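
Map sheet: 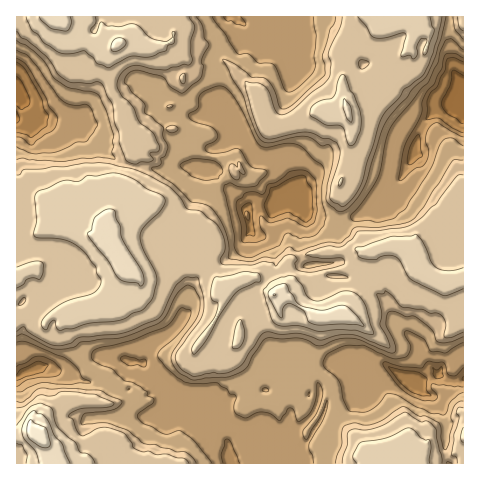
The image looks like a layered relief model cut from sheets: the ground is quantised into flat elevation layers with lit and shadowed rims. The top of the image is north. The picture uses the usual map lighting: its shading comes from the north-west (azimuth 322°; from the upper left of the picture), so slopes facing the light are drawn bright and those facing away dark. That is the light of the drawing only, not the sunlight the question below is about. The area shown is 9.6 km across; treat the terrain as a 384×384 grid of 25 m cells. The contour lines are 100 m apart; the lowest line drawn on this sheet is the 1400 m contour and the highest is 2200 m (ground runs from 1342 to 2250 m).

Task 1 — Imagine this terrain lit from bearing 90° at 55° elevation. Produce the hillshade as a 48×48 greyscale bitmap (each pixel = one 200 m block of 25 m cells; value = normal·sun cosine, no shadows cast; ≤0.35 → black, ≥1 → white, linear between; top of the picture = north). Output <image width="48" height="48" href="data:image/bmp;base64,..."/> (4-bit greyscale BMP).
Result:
<image width="48" height="48" href="data:image/bmp;base64,Qk32BAAAAAAAAHYAAAAoAAAAMAAAADAAAAABAAQAAAAAAIAEAAATCwAAEwsAABAAAAAAAAAAAAAAABEREQAiIiIAMzMzAERERABVVVUAZmZmAHd3dwCIiIgAmZmZAKqqqgC7u7sAzMzMAN3d3QDu7u4A////ACV5zczcu7qpm93f2Iq7u6VpUlm7u77+oyRr3dy7vMu7q83dyJu7u5Z6Ykiru73+hDOe7durvdy6q93Mubu7u4aKdGeIis3+UBXO7dl6zMvMmsu7u7u7uoiJhoh4eMzeUAbO7uyqu93Lu7u7uqu6qpqHqpmFaau8cgOt7duqu+7Lu7u7lpyZyqyYvLh5eaqnIDJ6u7u97b3tu7u7hYy7yry4zbpmq7mXMVRYeJq8y73cu7u6d5zJm92p3ruYu8pndDNXh3mazMzLuHiWary5m92q3bu7zbh6uph3eGar3bu6UkiYq7u7rMu83Lu97Jm4nMy3VVrMzLqVE4u6vNzMu7vdu7vdh5zGe8uURp7szKp1NKu7vN7Mq6vdu7uEe9uIq5czesy7qquVM1vbmu3bu6qruoQn3uhZvWQ3q7upmau6UBfMid7amYZ6hkOe/rVXqmeZqqqZmrusxQKsmd2neGWJh2z+64mGirp4mbu7zLrM3DFbyryEeqqqu87+yqiHiquniau7u7zO7HI5vLtkq6uqu97+qJiau5m7iJmrua3u7KUmzbpFvMyXm97siKqqu6q8u6l5qazu7aQWzck2ze25eszKmql4vNu8u7p2mrvu3aZFm961fNy7qru6qWiau8ztu7lmq7zuu6qqhovam8qaq7uppourqWjdu6dYq83cu7u9yWWJjeypd5mahp3cqrqru4R5rM7bu7u9/aZGaaebuWi7ib7su7uqp1iqvN7Lu7u9/8mGWJh5hXd5u83bu6d5maurzO7Lu7u+/+lniqZqpUh2eKy7u6dpu7uru93bu7vN/+hpmrc2q4d1Zmm7u6hoq7u7u73dy7zd7+i7i7UVvtqoVWWLu6dpu7u7u7ve3cvN79rMu7UCjN27pWZZu6ZZu7u7u7vO7du97su8u6QAfd7buEdmm6qGiqq7u83L3bu96ondy6QAfO7sumWGeaqqiYeZq8zMzMuoeK3t3JQAXO7uyoRoZ4mZmZmYis3bzty2Stzdy5hASt7+3HRHh6mIiYmql5zdzcqXjN27u6dWWM7+7rQFqsqYd5qqdZze27zbi9uqqmWYV77+7tYUqrl6qIeKVqvey73dyqQ4l3iGSM7/3tZVm6p2mqhnVrzdu7vey3A6qqh5Z97v7dlqq4mmablkSN3cvNzMujB7u6l4ie7u3d2bvGiWaqdVWu67ve27uAKtp4d6rO7d3d7c3GZEd5d2bN27u97bpQXO1kZore293e7u2kQzR6qFrdu7u97bczfe2UR2bey73d7u6xIyWJmI3ru7mszKdWne6kRUfdu7vdze7kISR6qr7cuoet26qbu97IRDfMu7u83e7REiWrqZu7h5vN27u7u926Y0e8qbu77u6SM0iqhYzJiru+7Lu8y7u6Yki8qqqb7ux1REarmau6vN3e673bu7u7Yki7u7h77upkVGq8yZu7zbze7M3bu7u7ZEarqapq3upHVqu824mc3KrO7d27u7uqZXWKZquqz/tjSJvM3rmJu7vO7t2pq7uqVZVnWbur3/og=="/>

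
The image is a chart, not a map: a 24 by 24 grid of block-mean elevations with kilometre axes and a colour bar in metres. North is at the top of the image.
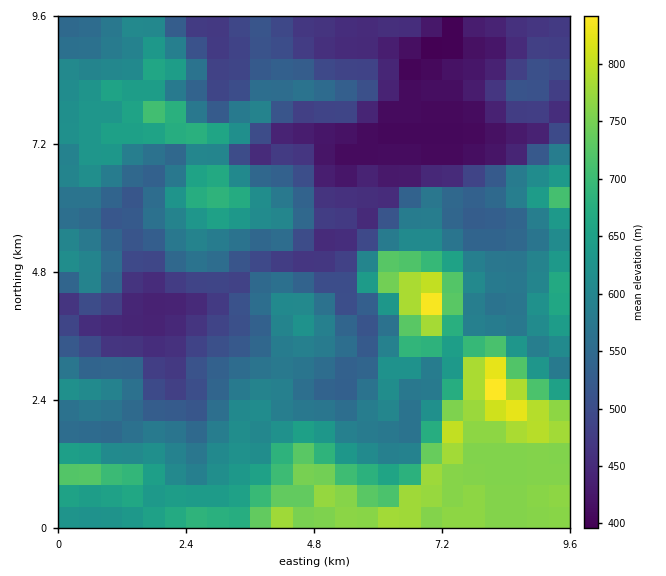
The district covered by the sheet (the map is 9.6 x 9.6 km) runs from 380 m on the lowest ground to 850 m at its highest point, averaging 580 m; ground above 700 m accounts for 13.6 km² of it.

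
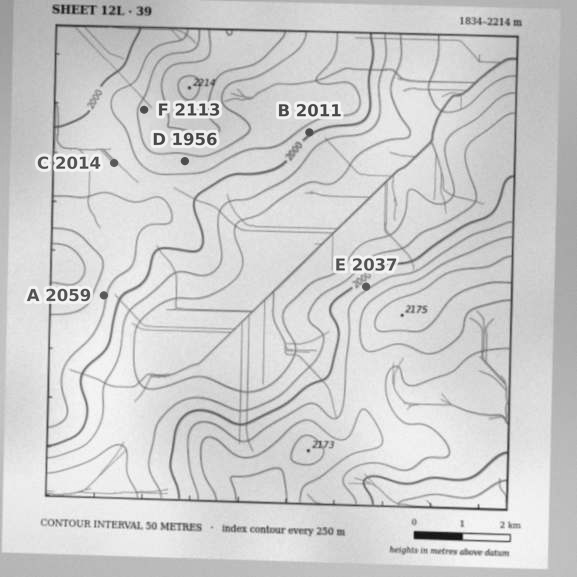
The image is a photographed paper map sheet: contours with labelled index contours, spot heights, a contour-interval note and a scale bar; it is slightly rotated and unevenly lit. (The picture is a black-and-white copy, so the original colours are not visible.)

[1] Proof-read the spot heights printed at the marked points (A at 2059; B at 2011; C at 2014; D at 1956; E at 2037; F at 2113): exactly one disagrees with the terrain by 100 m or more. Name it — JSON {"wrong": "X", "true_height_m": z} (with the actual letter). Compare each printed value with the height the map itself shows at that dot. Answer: {"wrong": "D", "true_height_m": 2081}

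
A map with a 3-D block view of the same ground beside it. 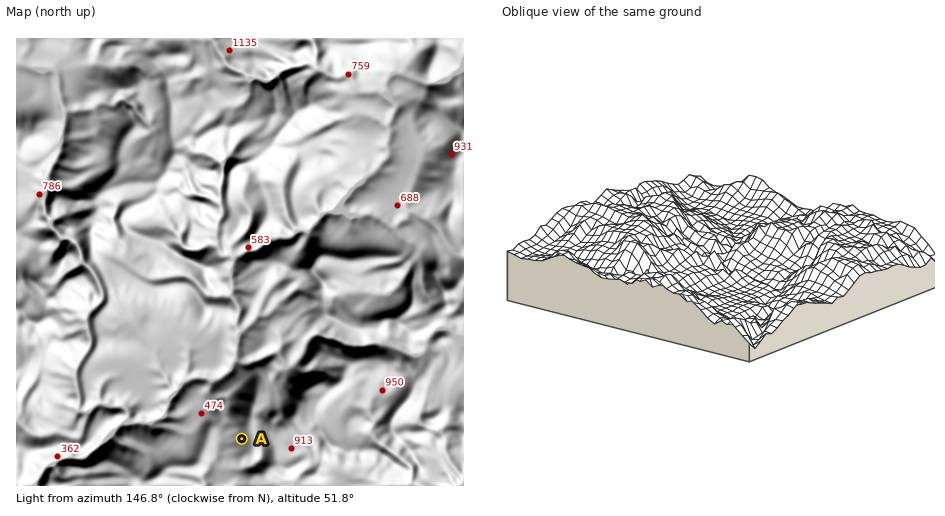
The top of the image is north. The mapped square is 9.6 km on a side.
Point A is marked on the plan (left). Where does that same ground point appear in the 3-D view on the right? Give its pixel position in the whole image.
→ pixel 821 277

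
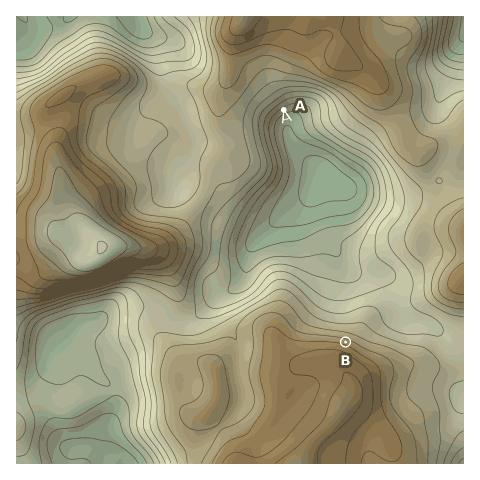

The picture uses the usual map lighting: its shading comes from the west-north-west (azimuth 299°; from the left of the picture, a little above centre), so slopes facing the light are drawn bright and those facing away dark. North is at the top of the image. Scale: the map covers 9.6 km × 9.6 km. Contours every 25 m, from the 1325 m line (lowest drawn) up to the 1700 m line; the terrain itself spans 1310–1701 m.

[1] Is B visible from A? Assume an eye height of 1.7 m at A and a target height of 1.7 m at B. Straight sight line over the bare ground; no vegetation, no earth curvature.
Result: yes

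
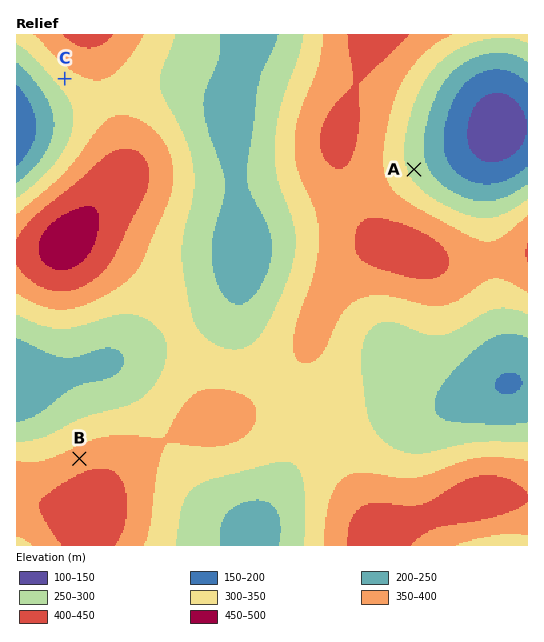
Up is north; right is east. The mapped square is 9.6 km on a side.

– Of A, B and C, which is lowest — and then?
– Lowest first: A C B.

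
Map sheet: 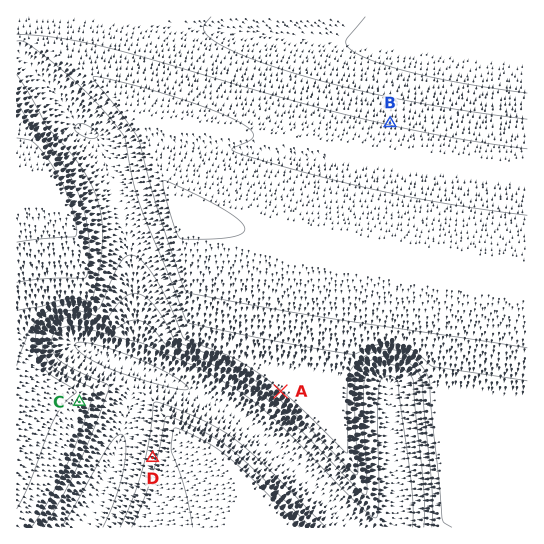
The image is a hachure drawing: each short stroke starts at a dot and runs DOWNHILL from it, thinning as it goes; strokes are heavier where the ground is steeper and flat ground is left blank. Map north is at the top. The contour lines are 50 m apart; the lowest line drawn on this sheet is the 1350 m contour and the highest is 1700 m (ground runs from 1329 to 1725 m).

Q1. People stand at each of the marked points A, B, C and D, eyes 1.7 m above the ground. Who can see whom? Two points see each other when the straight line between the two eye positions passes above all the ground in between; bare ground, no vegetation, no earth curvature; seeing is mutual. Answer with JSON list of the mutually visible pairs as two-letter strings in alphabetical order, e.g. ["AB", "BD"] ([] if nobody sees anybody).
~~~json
["AC", "CD"]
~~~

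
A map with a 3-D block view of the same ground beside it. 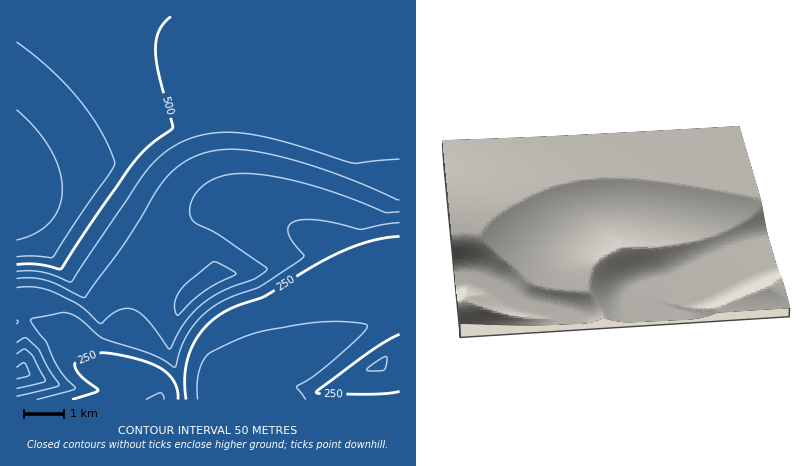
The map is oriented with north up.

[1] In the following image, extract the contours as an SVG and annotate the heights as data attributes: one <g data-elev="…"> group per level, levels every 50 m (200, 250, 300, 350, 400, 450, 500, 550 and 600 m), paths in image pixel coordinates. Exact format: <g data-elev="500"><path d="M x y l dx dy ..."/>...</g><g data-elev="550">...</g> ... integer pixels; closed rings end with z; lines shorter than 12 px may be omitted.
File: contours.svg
<g data-elev="200"><path d="M146 400l14-7 3 3 1 4"/><path d="M198 400l0-24 2-9 4-8 6-7 26-12 28-9 48-8 28-2 26 4 1 3-3 4-21 20-27 22-19 12 9 14"/></g><g data-elev="250"><path d="M72 400l26-10-19-16-4-6 1-5 20-9 6-1 34 6 25 9 8 6 5 8 3 8 1 10"/><path d="M186 400l-1-26 5-21 10-19 16-16 17-10 31-12 49-30 31-15 29-11 27-4"/><path d="M400 334l-30 18-54 40 54 2 30-3"/></g><g data-elev="300"><path d="M37 400l34-10 4-2-17-20-12-26-15-20 1-4 30-5 8 1 10 5 22 19 50 16 22 13 13-31 9-13 10-11 20-13 34-12 43-29 1-3-11-13-5-9 0-5 4-6 10-2 14 0 44 9 40-6"/><path d="M367 370l17 0 3-8-1-5-4 1-10 6-5 4z"/></g><g data-elev="350"><path d="M16 396l38-9 5-3-10-14-11-22-12-10-10 5"/><path d="M16 288l20-1 18 5 26 13 20 19 18-14 8-2 8 2 14 11 22 28 15-27 17-18 22-13 30-12 13-9-1-3-44-30-24-13-6-4-2-10 2-10 7-10 10-8 11-6 14-2 16 0 20 2 28 5 27 9 59 22 16 0"/></g><g data-elev="400"><path d="M16 389l26-6 3-3-14-26-7-5-8 5"/><path d="M176 314l4 0 12-12 12-10 14-9 16-7 1-4-19-10-4 1-24 19-8 9-5 13z"/><path d="M16 279l16-1 14 2 38 17 40-53 32-52 10-14 10-10 11-8 11-5 14-4 14-2 16 1 42 8 54 16 62 26"/></g><g data-elev="450"><path d="M16 379l14-5-6-11-8 4"/><path d="M16 271l14 0 12 1 30 10 78-115 20-19 13-6 13-6 26-4 30 3 36 8 66 20 46-4"/></g><g data-elev="500"><path d="M16 265l20-1 26 4 30-47 42-59 16-17 22-17 1-2-15-54-3-21 1-11 3-10 5-8 7-6"/></g><g data-elev="550"><path d="M16 257l18-1 16 2 3-2 28-42 29-40 5-12-14-30-22-32-29-31-34-27"/></g><g data-elev="600"><path d="M16 240l20-7 14-11 9-16 3-16-3-20-8-20-15-22-20-18"/></g>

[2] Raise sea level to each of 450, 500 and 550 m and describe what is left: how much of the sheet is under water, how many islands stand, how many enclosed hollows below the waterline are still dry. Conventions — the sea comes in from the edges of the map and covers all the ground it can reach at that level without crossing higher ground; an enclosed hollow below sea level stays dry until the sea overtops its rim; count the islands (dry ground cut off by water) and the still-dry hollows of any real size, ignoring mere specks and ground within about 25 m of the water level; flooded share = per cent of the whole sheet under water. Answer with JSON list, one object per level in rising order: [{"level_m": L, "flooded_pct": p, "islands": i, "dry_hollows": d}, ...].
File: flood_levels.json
[{"level_m": 450, "flooded_pct": 57, "islands": 0, "dry_hollows": 0}, {"level_m": 500, "flooded_pct": 80, "islands": 0, "dry_hollows": 0}, {"level_m": 550, "flooded_pct": 91, "islands": 0, "dry_hollows": 0}]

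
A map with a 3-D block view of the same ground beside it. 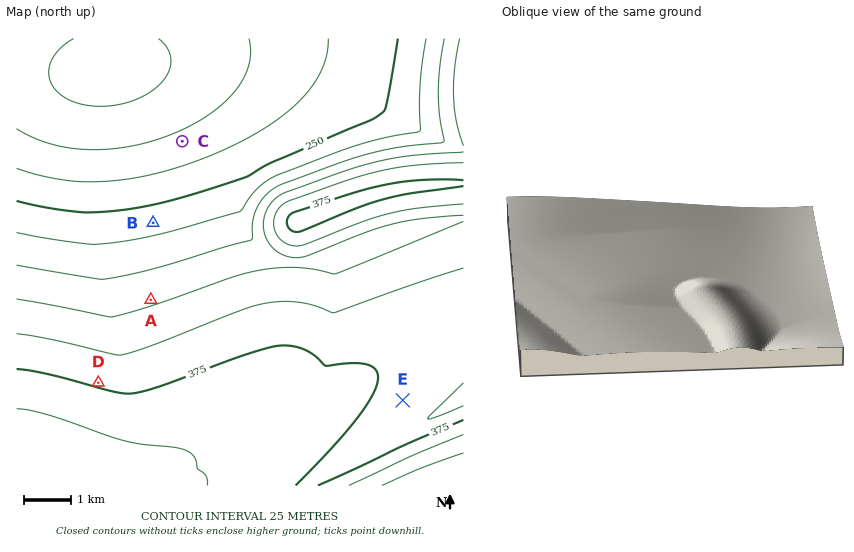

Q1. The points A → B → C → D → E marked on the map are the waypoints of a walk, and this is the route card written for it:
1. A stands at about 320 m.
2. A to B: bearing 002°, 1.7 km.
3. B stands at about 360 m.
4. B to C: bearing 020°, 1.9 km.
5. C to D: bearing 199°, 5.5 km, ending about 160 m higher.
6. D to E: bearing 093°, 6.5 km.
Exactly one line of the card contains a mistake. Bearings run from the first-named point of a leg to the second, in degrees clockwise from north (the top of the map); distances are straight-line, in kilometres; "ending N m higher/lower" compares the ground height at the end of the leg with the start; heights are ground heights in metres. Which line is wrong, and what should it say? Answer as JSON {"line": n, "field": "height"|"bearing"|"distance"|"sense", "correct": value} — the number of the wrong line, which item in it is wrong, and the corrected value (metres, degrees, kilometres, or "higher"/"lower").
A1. {"line": 3, "field": "height", "correct": 260}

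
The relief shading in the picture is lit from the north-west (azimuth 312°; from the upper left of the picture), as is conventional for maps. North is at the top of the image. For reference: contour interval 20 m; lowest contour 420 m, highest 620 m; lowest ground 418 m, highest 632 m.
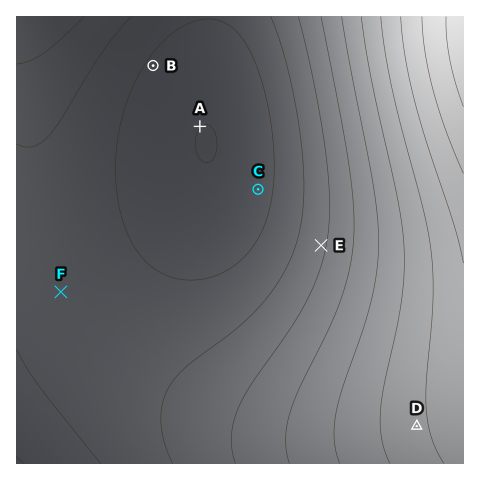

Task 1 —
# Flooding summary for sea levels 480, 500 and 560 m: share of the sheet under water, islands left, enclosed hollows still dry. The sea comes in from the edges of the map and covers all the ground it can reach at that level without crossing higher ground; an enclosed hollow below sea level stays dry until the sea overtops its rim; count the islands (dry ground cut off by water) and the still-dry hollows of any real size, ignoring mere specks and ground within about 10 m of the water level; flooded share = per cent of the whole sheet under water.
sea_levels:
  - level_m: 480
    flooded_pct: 62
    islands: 0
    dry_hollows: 0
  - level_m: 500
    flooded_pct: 70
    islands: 0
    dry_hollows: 0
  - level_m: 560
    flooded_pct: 90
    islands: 0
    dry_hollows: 0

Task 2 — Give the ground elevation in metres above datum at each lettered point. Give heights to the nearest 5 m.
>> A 420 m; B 435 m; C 435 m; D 555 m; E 475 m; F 450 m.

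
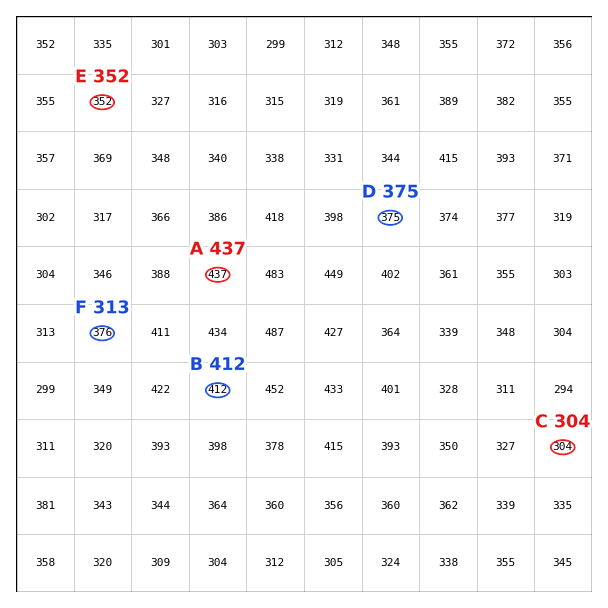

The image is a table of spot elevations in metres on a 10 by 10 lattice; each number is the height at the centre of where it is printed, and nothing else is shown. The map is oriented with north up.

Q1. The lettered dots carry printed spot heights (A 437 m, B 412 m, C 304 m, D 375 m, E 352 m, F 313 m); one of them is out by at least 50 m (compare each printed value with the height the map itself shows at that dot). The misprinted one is F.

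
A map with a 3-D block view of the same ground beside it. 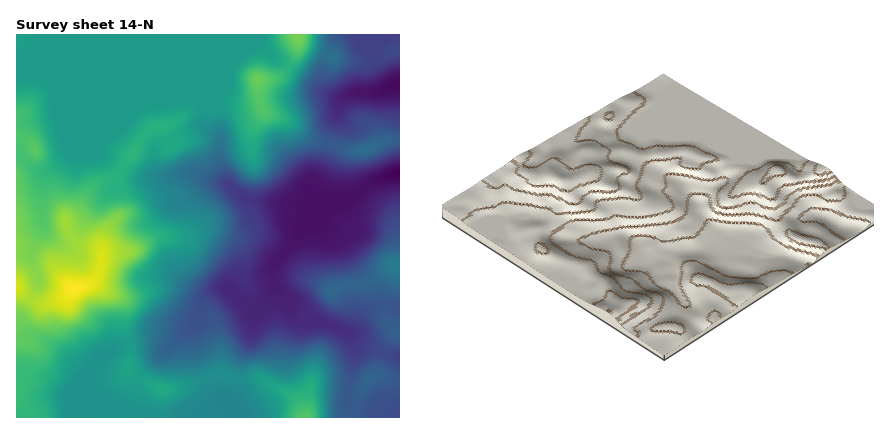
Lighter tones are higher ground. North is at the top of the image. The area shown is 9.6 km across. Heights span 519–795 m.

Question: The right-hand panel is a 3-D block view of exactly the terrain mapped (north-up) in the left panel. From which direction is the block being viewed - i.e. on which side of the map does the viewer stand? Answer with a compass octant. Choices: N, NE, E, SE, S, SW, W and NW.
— SE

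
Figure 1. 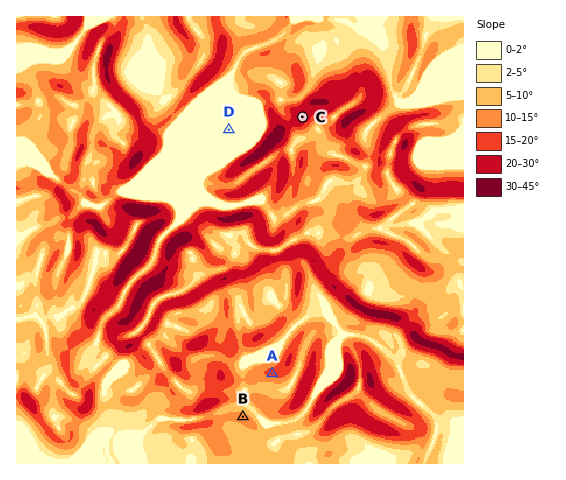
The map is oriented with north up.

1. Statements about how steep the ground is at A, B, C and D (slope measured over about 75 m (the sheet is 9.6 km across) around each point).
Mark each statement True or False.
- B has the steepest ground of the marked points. False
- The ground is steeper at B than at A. False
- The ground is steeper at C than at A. True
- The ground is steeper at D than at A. False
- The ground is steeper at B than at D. True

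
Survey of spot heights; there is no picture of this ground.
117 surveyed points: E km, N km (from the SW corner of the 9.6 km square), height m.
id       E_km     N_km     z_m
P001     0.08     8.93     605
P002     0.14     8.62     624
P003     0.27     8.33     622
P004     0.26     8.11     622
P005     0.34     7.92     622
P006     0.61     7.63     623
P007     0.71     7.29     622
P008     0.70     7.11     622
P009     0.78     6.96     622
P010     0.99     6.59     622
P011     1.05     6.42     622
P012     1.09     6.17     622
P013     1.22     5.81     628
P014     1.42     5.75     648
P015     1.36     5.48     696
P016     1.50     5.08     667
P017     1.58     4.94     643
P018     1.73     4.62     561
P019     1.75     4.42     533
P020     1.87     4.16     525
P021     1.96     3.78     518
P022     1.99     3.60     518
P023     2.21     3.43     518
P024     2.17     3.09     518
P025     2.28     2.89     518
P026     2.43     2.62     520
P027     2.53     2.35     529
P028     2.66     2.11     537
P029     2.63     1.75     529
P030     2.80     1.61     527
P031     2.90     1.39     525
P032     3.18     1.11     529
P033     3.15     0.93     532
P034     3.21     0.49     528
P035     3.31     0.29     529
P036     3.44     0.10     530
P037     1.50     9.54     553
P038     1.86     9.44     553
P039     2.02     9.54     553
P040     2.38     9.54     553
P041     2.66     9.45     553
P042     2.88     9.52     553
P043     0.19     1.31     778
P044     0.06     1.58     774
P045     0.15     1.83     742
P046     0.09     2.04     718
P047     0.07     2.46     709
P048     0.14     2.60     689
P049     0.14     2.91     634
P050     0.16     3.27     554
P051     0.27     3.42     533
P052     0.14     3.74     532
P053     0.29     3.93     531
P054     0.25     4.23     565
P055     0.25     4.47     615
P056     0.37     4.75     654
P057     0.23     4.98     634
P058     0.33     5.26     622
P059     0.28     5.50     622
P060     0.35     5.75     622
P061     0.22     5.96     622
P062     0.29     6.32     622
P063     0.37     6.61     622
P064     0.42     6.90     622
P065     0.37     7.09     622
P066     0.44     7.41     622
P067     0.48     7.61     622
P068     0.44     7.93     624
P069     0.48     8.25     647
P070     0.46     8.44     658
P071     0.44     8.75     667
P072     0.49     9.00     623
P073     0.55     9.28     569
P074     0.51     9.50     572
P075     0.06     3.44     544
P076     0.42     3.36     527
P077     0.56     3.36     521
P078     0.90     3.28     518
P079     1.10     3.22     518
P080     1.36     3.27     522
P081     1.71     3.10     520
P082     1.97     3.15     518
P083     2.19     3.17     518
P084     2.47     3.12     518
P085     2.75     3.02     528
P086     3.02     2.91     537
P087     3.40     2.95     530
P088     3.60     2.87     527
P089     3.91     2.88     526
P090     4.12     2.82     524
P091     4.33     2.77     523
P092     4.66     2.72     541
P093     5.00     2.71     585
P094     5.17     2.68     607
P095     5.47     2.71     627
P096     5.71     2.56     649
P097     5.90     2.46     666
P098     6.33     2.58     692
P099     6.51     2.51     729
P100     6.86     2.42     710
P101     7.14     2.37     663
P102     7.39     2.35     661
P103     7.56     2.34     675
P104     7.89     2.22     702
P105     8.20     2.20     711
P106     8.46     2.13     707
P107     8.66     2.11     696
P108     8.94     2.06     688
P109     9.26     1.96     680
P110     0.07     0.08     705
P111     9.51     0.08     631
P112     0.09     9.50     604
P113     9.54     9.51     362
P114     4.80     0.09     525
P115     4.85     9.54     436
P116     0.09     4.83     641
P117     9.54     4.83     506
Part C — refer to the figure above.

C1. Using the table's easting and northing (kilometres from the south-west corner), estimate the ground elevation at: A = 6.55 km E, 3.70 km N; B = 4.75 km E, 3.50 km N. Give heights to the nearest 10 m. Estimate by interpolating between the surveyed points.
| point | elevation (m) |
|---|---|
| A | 570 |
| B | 520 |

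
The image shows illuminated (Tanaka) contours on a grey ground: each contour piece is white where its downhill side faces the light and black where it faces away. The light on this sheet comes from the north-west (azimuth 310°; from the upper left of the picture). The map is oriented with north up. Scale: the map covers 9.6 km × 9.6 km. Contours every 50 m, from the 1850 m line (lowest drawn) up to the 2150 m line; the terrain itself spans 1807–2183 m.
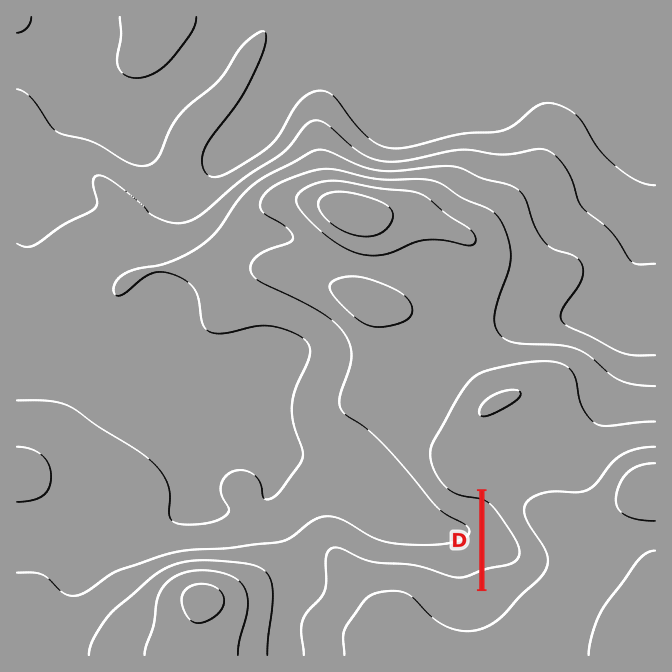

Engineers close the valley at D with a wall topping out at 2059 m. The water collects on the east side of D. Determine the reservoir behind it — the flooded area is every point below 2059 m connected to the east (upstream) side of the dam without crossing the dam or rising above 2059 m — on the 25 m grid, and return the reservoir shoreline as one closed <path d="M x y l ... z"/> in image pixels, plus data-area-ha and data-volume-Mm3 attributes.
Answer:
<path d="M488 493l-4 0 1 90 3-4 10-5 6 0 13-5 9-11 0-6-7-15-16-23-7-14-8-7z" data-area-ha="52" data-volume-Mm3="9.06"/>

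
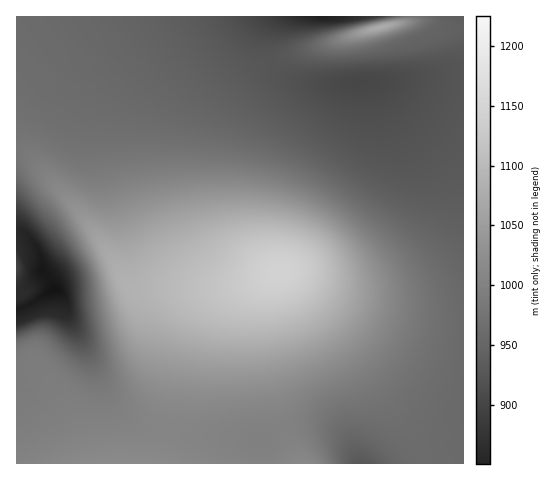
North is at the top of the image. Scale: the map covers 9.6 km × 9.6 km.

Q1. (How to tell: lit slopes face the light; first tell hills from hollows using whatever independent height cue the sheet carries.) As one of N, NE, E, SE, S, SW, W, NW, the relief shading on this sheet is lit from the SW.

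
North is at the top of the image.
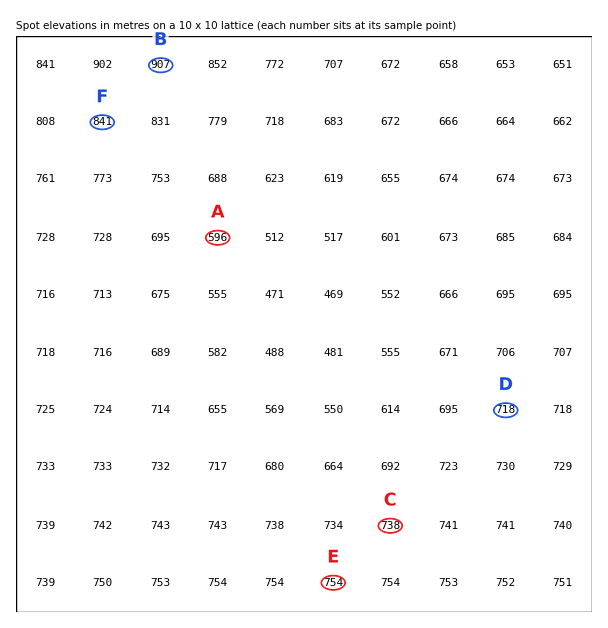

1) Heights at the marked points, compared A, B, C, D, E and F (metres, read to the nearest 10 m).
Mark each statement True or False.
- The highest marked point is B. True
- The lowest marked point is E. False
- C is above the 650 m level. True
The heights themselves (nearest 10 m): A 600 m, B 910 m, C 740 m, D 720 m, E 750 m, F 840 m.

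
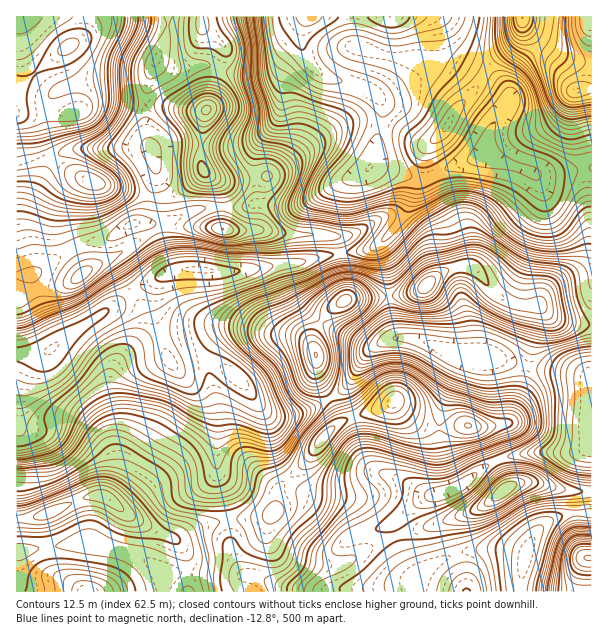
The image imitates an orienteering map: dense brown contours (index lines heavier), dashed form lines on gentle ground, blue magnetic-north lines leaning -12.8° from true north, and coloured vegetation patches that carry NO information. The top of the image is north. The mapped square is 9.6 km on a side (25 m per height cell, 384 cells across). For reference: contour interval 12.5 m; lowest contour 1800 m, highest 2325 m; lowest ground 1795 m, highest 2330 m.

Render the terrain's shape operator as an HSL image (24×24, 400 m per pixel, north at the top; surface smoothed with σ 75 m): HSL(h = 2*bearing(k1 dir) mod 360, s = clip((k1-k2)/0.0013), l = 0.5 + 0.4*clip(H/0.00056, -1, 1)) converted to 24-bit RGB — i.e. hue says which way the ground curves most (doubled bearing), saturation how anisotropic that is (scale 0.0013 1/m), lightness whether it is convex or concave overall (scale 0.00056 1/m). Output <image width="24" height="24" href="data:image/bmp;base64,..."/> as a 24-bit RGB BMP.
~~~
<image width="24" height="24" href="data:image/bmp;base64,Qk32BgAAAAAAADYAAAAoAAAAGAAAABgAAAABABgAAAAAAMAGAAATCwAAEwsAAAAAAAAAAAAAZl6OdZ6qmsTEp5e/qmqvfV+JaIJntbFwYFxyeG9Zq3A6kIY+PHdikI9beYRdanhjaXlyZYWKn6uRsp+OTkZ7EChp4XR03pcyWXtIaZdEfoBEe19AglZCfF1UhpRvjrWJclKKlFOQq7OPlq+EP4F4VXOWrISpkG+Uf35fWXpGbI8+p5ZMa1N0GDhWPVHO5tvwvEayd6BCSWo9a0dDrKJYbdDBibLKsXm0fVKYZmWTuKWPqWt0o4loL2BLV39IYG+XmXe9voHOwUdYl50qOmgpH1E/AIxIou9cf2fz8M/8yITsbJfJvO3gYHqvR3VGU4Wbg2K4mV6+u5WUroGsv6OuUlq4dIauXpqSRJFiMZ+msnv2/8z3z3CdLlo/GnARXHUANaWyPYBbyXC917jks1R4k1JxnYV9SnVVO0tRdlNNxrGUsGZ+vMFgS4F6Xm+HlVNjfjgxbm0XATIBEa1S/c79zMz/yuD/k577lTWJkz6hsE5Jt4o5oH1afpiYmnyOj3OdOzuQg8+4QH7E81bU9L2mQG89OSYkZDEklWxJtcKXrX1JBDMAGTMAWWMAPi0PRD0fTlouJjogkZxSwbSkpp2Qh3CAf5qOe36nSmWjert6NClNN0aA+9De9HvYTzKAd7Oyi9jNcHPM3rLt2dP4taPwU+3AMaexUV18WFqeZWqwTayMma9+rZSijpK0kquzhEGBk5ZbhGlMOxQtX2QSLYEA83HZ0ZH7yb/djcO3KpzQteTpgXDd5crs4JbWY0SOSlJ7XoF5Un1/lm99lK5ReaBFdYNMejw4fThDlaJiXSpFVyVWxpaXwOyMAHM3LV236uDr3OPsTHvNg4tCVzAuoYBBzVRGmVeNU014f3xkUWxeU3twu5uNqpJwcXRUYz9UkZ5pfzdBWR06SJhlZLWU8fTXRsitADMojtFLzl0wWxcdYjsqbWREc2U+wYUvdFstR0gsW4ceN240OHpTZJ5huoeQol+ebV2LlW2JhTuzg4bZs8zgc7/U8vO/sBwZFCkPGi0GQy4HY0keeH1CZUs6Z0QmoXMyya5rPn7Qz6nZmYw2H2QPGVkeholLlWZ1bG6dd4y0YoTNja/SoazMiXm+61eQ85GzfZHEOB9/rlQ5O81FO2ejmjqMntTfsc3lz+7kJDy/nHirzYDo99DnHHNAFnUgSoxeYZJ9XJZrQIlhQ5pcd5ZfWXe7pIzh7drx3tL5Rhj/7dD779nyGhNNn+fJd83UkZnE1LCsNitjc3pqUYN015TI9cP702bdF08XMUgXUEoVODIGJjECIjMAHjIBETMAi9MAsR8WYBqBgbhy+tDyw6n/uejkarTNWpK91YXAsTrQfHB0hYteV304bIM51XrN6pH0jjbasBnjlLHveLn2htLqXJTtS7jzPf8tRX0KCCsbqrloiKI9k6dAydCEV2+GUUVYZzxNw2xcclpjmm1ZjGZGhZ8vGlIYhYFESZq4Kbjyofi/YjfWvd2BD9TDbLDcbVfO97f6XkjwF6CGzoettcKJtMqCbUheVUhWSkBXxr+IXGV/kXaqspXG2NfqecPrM3TNu1fDs0MsbN0bL4xvz6NSbqojCCsKOUMgOVkjym5AMoJcOYY+usmUvl51nkR6dk1wTVlnksBbbIylWaqzn97Xuubk0zrPXzxzTDF27vHapNrgRTW+w7/X5rvcazmaJFg8SHFNa2s/oGcyPX0aUG8ZclUvgVNBcE1HbnFOjatKgoVFWoEpXHADMjsCUFEjcV90NTpb9/dwcXswJ4o7SamWxWmd3YHQcme8QGx9UEuCsJvBzpipSJBhUm94m1eMpFmCmo1if5lVlJ3Kq4LV1a/jsNm9HnyCRT13YkSQ5turysSHXstfBkdHmltcp4ijxIjDYFGyS3mYYYyCxYWYyImQOm9wSmqTv0252jwwlJE9jXx2Y4OFq6iD4sm+OFzCIT2fVp/Oxdvk8drrvN+8EwtjUp9laolwlldcj0ZidFdgXIBiYJV31JOmsW2lJj5LThxH69bP1c7vom+hkGZpeJZZ0td2PlByKD5UZHRMaJAmz3sV3/RHCQoqdZtiZDM/glxBgnJdb45+c498WYFuiYBmzWqAWRtVLqyjnOWqtYl6YmF+uIS1uJiryqR5jmdLHE9TWkyEqI5uo8eK7PTXBw5FeVJ7fFOkoZq2j6a7e4+9joOrcneXYmeEqTud112cLOuEjEpoxpdQbHt0WYZZrIZnwomS0rTKJ2HEJjSDxb6ekNd45NJqEQo1XWV2UYF3kqdXl6ZPalZDjG1ThWxiZl5yQi1z77vAjumyHB1t2cyz"/>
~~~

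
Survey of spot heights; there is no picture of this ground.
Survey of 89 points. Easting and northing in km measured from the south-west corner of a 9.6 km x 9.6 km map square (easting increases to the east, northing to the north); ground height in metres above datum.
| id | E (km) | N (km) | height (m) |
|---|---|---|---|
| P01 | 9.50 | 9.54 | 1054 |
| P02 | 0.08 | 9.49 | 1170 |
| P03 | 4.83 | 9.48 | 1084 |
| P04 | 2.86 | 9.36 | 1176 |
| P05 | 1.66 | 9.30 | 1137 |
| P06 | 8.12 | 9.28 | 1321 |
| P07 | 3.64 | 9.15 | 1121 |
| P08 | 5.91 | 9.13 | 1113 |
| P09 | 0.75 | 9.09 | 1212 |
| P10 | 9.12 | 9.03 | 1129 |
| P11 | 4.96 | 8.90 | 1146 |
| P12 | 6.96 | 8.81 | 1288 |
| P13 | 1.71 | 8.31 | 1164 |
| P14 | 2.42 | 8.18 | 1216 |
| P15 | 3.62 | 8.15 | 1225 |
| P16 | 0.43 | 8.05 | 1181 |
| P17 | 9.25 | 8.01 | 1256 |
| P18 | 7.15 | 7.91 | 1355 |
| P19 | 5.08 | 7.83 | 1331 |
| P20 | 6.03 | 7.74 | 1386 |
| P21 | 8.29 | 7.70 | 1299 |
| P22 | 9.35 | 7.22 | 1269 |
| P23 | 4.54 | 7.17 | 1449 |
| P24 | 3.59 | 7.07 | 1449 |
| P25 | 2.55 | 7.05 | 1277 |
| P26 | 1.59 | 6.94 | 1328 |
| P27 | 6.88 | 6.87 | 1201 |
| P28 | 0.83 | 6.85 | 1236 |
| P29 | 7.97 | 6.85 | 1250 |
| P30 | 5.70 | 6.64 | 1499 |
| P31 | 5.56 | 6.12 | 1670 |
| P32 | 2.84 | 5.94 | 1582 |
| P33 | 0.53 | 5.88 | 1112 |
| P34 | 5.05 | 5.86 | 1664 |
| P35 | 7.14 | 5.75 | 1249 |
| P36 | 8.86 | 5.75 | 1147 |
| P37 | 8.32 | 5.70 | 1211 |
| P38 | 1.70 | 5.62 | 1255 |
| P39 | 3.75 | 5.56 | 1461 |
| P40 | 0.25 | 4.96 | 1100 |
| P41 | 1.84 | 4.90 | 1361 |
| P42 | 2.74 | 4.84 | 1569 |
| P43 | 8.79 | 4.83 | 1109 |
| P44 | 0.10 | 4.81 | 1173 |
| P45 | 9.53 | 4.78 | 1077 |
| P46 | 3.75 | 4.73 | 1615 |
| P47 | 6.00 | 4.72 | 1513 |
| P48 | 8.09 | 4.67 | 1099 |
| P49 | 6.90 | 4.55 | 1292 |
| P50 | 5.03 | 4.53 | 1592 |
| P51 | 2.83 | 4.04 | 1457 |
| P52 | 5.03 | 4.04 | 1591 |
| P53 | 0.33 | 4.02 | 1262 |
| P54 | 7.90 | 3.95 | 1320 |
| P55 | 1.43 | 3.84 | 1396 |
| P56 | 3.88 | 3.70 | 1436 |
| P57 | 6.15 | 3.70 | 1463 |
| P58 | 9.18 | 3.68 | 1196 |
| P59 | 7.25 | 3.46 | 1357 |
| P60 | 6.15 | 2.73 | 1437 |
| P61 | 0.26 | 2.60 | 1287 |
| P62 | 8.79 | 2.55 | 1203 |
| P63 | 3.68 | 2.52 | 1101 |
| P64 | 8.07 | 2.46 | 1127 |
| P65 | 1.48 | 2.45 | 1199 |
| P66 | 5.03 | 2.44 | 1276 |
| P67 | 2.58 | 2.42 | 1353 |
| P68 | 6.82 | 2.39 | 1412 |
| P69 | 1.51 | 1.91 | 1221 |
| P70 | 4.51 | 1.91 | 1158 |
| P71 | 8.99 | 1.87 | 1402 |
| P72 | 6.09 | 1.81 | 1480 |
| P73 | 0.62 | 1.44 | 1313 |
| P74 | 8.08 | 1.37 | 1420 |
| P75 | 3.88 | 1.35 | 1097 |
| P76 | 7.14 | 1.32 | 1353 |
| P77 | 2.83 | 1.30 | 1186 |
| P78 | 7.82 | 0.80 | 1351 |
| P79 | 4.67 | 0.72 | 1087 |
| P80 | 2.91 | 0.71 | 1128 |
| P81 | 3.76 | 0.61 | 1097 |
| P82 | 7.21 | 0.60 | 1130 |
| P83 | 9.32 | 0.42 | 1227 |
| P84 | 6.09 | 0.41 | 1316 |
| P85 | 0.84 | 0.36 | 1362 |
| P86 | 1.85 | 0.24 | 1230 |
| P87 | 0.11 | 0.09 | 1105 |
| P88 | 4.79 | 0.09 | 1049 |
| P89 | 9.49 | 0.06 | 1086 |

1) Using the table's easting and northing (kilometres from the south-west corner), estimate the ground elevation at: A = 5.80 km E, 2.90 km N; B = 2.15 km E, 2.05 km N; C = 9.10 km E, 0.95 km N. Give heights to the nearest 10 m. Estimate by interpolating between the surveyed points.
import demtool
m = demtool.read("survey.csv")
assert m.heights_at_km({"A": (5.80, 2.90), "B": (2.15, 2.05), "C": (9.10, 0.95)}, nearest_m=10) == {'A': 1400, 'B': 1280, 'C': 1310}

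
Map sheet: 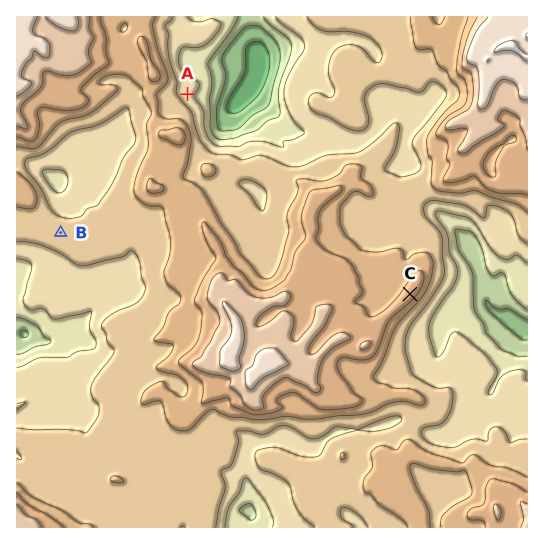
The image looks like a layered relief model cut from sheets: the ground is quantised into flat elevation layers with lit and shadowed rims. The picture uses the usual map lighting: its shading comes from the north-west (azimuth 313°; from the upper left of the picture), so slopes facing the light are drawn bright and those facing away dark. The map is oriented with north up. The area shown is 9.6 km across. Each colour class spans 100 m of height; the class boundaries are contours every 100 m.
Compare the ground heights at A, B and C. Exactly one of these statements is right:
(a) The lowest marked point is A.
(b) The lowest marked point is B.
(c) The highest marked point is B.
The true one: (a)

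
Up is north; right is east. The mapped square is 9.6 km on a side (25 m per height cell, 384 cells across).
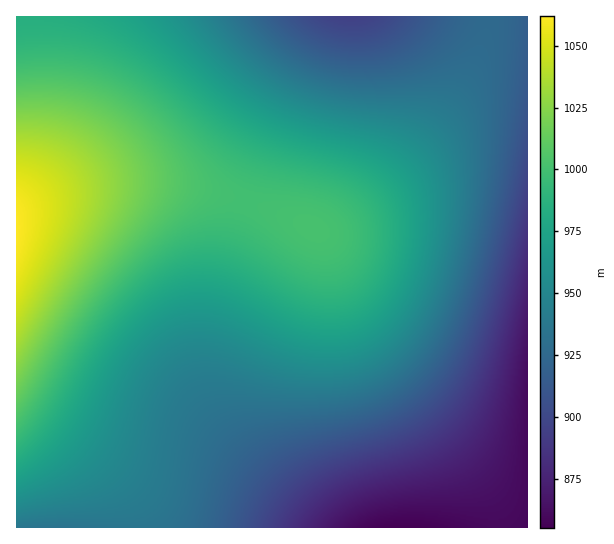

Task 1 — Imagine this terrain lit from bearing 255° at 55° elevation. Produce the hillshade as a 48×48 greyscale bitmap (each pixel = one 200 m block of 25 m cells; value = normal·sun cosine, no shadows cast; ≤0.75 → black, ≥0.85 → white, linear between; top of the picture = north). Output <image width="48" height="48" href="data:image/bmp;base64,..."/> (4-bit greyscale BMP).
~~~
<image width="48" height="48" href="data:image/bmp;base64,Qk32BAAAAAAAAHYAAAAoAAAAMAAAADAAAAABAAQAAAAAAIAEAAATCwAAEwsAABAAAAAAAAAAAAAAABEREQAiIiIAMzMzAERERABVVVUAZmZmAHd3dwCIiIgAmZmZAKqqqgC7u7sAzMzMAN3d3QDu7u4A////ALu7u7u7uqqqmZmYiImZmZqqq7u7u7u6qqq7u7u6qqqpmZmZmZmZmaqqq7u7u7uqqqqqqqqqqqqpmZmZmZmZmaqqq7u7u7qqqqqqqqqqqqqZmZmZmZmZmqqqqru7uqqqqqqqqqqqqqqZmZmZmZmZqqqqqqqqqqqqqpmaqqqqqpmZmZmZmZqqqqqqqqqqqqqqqZmZmZmZmZmZmZmaqqqqqqqqqqqqqqqpmZmZmZmZmZmZmqqqqqqqqqqqqqqqqqmZmZmZmZmZmZmZqqqqqqqqqqqqqqqqmZmZmZmZmZmZmZmaqqqqqqqqqqqqqqqZmZmZmYiImZmZmZmaqqqqu7u7u6qqqqmZmZmZmYiIiImZmZmqqqq7u7u7u6qqqpmZmZiIiIiIiIiZmZmqqqu7u7u7u7qqqZmZmIiIiIiIiIiZmZmqqru7u7u7u7qqmZmYiIiIiIiIiIiJmZmqq7u7u7u7u7qqmZmIiIiIiIiIiIiJmZmqq7u7vMu7u7qqmZiIiIiIiIiIiIiJmZqqq7u8zMy7u7qqmZiIiId3iIiIiIiJmZqqu7u8zMzLu7qpmYiIh3d3d4iIiIiJmZqqu7vMzMzLu7qpmYiId3d3d4iIiIiJmZqqu7vMzMzLu7qpmYiId3d3d4iIiIiJmZqqu7vMzMzLu6qpmIiHd3d3d4iIiIiJmZqqu7vMzMy7u6qpmIiHd3d3d4iIiIiZmZqqu7vMzMy7u6qZmIh3d3d3d4iIiIiZmZqqu7u8zMu7u6qZmIh3d3d3d4iIiIiZmZqqq7u7u7u7uqqZmIh3d3d3d5mIiImZmZqqq7u7u7u7uqqZmIh3d3d3d5mZiImZmZmqq7u7u7u7qqqZiIh3d3d3d5mZmZmZmZmqqru7u7u7qqmZiIh3d3d3d5mZmZmZmZmqqru7u7u6qqmZiIiHd3d3d5mZmZmZmZmqqqq7u7qqqqmZiIiHd3d3d5mZmZmZmZmaqqqqqqqqqpmZiIiId3d3d5mZmZmZmZmZqqqqqqqqqZmZiIiIh3d3d5mZmZmZmZmZmqqqqqqqmZmZiIiIiId3d5mZmZmZmZmZmaqqqqqZmZmZmIiIiIh3d5mZmZmZmZmZmZmZmZmZmZmZmYiIiIiHd5mZmZmZmZmZmZmZmZmZmZmZmZmYiIiId6mZmZmZmZmZmZmZmZmZmZmZmZmZmYiIiKqZmZmZmZmZmZmZmZmZmZmZmZmZmZiIiKqZmZmZmZmZmZmZmZmZmZmZmZmZmZmYiKqpmZmZmZmZmIiIiIiJmZmZmZqpmZmYiKqqmZmZmZmYiIiIiIiImZmZqqqqqpmZiKqqmZmZmZmYiIiIiIiImZmaqqqqqqmZiKqqqZmZmZmIiIiIiIiImZmaqqqqqqqZmKqqqpmZmZmIiIiIiIiImZmqqqu7uqqpmaqqqpmZmZmIiIiIiIiImZmqq7u7u6qpmaqqqqmZmZmIiIiIiIiImZqqu7u7u7qqmaqqqqmZmZmIiIiIiIiImZqqu7u7u7qqmaqqqqmZmZmIiIiIiIiImZqru7vLu7uqmQ=="/>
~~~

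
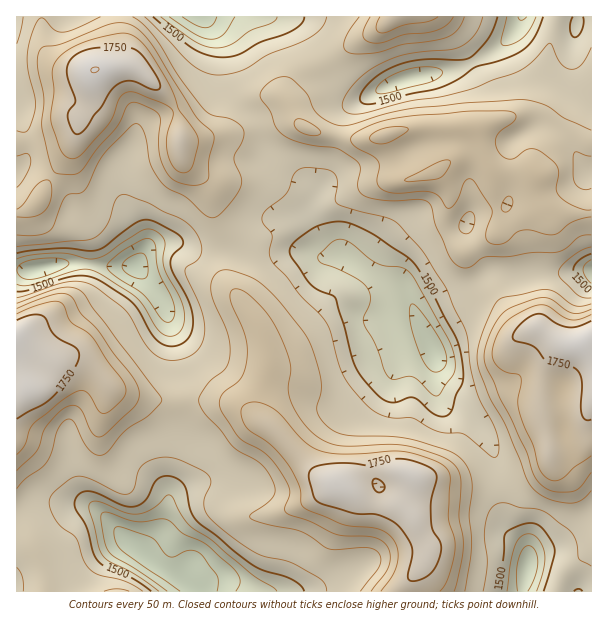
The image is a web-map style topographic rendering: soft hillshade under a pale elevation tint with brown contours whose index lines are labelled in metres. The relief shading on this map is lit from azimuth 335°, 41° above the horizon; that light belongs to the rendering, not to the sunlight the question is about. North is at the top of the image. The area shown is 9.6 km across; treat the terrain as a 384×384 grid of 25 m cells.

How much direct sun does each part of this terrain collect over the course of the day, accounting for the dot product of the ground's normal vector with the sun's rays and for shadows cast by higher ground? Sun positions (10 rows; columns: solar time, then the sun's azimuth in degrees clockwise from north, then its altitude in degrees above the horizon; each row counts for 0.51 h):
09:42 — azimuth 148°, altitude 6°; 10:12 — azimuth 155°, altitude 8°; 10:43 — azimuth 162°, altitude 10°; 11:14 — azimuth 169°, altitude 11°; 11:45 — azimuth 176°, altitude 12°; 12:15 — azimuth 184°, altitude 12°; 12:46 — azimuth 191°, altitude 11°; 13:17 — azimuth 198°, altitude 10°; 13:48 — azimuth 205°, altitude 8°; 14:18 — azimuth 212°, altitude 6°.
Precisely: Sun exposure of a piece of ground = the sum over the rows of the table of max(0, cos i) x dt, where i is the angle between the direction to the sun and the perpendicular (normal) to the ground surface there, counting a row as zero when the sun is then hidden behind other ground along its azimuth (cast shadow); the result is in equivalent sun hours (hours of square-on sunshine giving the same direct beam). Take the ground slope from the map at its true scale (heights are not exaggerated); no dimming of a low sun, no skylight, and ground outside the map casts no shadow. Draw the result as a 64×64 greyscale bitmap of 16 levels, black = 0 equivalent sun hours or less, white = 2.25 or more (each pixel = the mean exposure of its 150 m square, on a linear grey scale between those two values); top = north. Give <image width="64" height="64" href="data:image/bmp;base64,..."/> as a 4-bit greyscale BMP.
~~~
<image width="64" height="64" href="data:image/bmp;base64,Qk12CAAAAAAAAHYAAAAoAAAAQAAAAEAAAAABAAQAAAAAAAAIAAATCwAAEwsAABAAAAAAAAAAAAAAABEREQAiIiIAMzMzAERERABVVVUAZmZmAHd3dwCIiIgAmZmZAKqqqgC7u7sAzMzMAN3d3QDu7u4A////AGVEVUQgAAAAACVmVDRomZmHZUMhEmmqqZdmd3UiNGiXdlRVVTEAAAADVmdlab3cy6h2VDEBNoiYh2ZndTIzaamHVVVUIAAAADVmZ4rO7ty6mId2QhI1Z4iHdmZ2RENHmYdlVVQQAAACV3d5zv7LqYh4mYdlREVWd3d2VnhmVDR4dlVVVCAAABNXiqzv65h3d3iaupiIdlVmZ2VVeIiGVWZlVVVEMAABNFet//25h3iImavNzMuXZVRVVVRpu6iHZlRFRDMxACRmZ67/66mZqqq7vO//7Jh2QzRVZovduZdmVERDIjIkiqmJveypiJq8zMzN3u7bl3ZUREVom925iHZVVUMiNr//66mqmGVVVnm97ty7upmGVVVVVniavLmZhmVVVUV8//7bmIdmVDIiNGm8y6mHZmVVZmZmeIiau7uohmZ4it/9uqmHdlVUQzMzRXmZh2VEVmZmZmZnd4rf7sqYh4ms7ah3iZqHVVVVVWZ3d3dlVFVnd3ZmZlZni+/sy6qYeJqpdmaKvKh2ZmZnial1RURWeIdmZlVFVWeLzKmqu6l3eIh2Zoq7qXdmZ4mql0IRIkVmVCIiIjRFZ4mph4q7qXd4mYdniZmHdmeKu7uWMQAAAREAAAABNEVoiIdmiqqYd3iql3Z3d3ZmeLzdynQgAAAAAAAAAAE0RXmYZlZ5iId2eaqpd2ZmZmeJzdynUhAAAAAAAAAAEjNFeahkRXd3eHd5qrqYh3d3eJq7unUxAAAAAAAAAAASM1eKmGRWd5mrqYiau7qYd3eJqpiGUyEQAAAAAAAAABI0aKmHZWd4q93cqYmru5iIiImphkMiIiIQAAAAAAAAEkaKqXZlZnibze7JiJqpiHd3d3ZUMiIzREMiEAAAAAAjV5unVVVVV3ib3sqHiYdlVVVVQzMzM0VmRDMgAAAAASNXmYZVVVVWZmeauYd2VDMzMzMhEkVVVnZUQhAAAAEREleYZVVVZVVURWiZhkIiIjMzMyEjRVZmZUQyEAAAERATaJmGVWeIdlVWZ4h1IREjREQzIzRVVmZURDIRIRIhABRpqph2eaqXZmZmZ2MREjMzNERERVVVVUREMiMzMzIRNWeJmYeJu6dmZURVQhEjMgASRFVVVVVUREQzNEREMiNWZVeJmIiZl2ZUMzMhEiMhAAJFVmZlVUQ0RENFREQzRndTNGiZh2ZmVVQyEREiMyAAAkVnd2VEMzRERFVFVEV5qFMiNnh0ISQkREIQASMzIAAUVniHZEMyNEREVUVUV5qoVCESRUIAAAAkRCESMzIQADZ3iIZDMyI0M0VlVVVpqpdUMQABEAAAAAEjMiIyERETaIiIdTMiIzMkZ3ZmVXmpdlUxAAAAAAAAAAEiIhAAATaJh3dUMiIzISRnZmZmmqhmVUIAAAAAAAAAAAEQAAASaal2VDIhIzMRI0M0ZmeamGZVQhAAAAAAAAAAAAAAABSKp1QyEAEjMiEiETVmeaqXd2UzIQAAAAAAAAAAAAABJYl1QyAAEjMiIiESRnibuYeal1REIAAAEkEAAAABESM1ZTIzIRI0MiI0QzVoiby4eKupiIdlVERHhiAAN7y5hlQyEkVERVVURFZlZ4mau5h4h3m8uqqaq7ve7bzLvM3bhUNFZnZmVWeIiHeJmZqph3hTN7u6qru6vMzMupiJvN3KmZiId2ZVV4mpmaqpqZh3h0IlZ3iJmpqruqh2ZmeJve3cuph3ZVVFZ4mru6qodmeIdEREV4iIibuaqXZmZneb3bqZmYdmZmZmeKzMu5h2ZniYZURVZ3Z4iEeah3dmZ4mqmImZmHd3d3d3iru7uqmIeJqXZlVWZVQzJGeIiHZniIiJqpmZiHd3d3ZWibzf/+2oiZmHZmZUMREiNXmpdmd3eKzbmIiHd2dmdlVnms///9l3iHd3Z3VCITIjeqmGZmd5veyGZmZmZmZ3dlVWd3mruYeHd3d3h2QzQzSLuodmZnmsyoVDRFVmZ3iHZUVDIjVniYdmZmZVZVVlRou7qHZmeJqodUNFVWZ3iIiIh2UyIjV4h1QzRCI1Z4Zniru6l2ZniId3ZmdmZniZqrzLqGQzI0VmUxEiIzV4dneIm825d2Zndnd3d2Z4rN7cu8zLmGVERWZUIREjRXdFeIeJvduXdVRERWd2d4rO7JdURXmqqYd3d3d1ISNFZCRnh3eby5h1QiIRI0RXiZhTEAAAASRmZmZmebp1RFVCM0Z2ZnmqmIdTERARI1Z3UgAAAAAAAAABERI0aIdlUyJERFVVZ4iau5YyESI1d3dTIiIQAAAAAAAAAAABNVQyNFZlRFeIic7/xiEiM0Z4dkNFVUEAAAAAAAAAAAABIjNFZ3ZWeZmb7+2CESNERERDM0VWZRAAAAAAAAAAABIjRFVnh2eIiazcpiESMzRDMiI0VWZnYQAAAAAAAAESM0RVVWd2Znd3iqlSESMzMzMyIjVmdmeIQAAAAAAAESM0VVRFVmRERERVZSERIyEREiMyNFZniJq6YyEREREAASRVQ0VVQhEAEREiERIhAAAAEiIjNFaKvN3u3LupdBAAEkVDNEQxAAAAAAABERAAAAAAARIzRWnO/+7/7cupYgABRUMjRCEAAAAAAAEQAAAAAQAAASM0RYzv///9upqWIAE1UzNEMgAAAAAAAAAAAAASEAABI0QyNpzv7u25iJhRATVVRFQyIAAAAAAAAAAAASIiIjNEVDISN6zMy6l3eGMRNGdl"/>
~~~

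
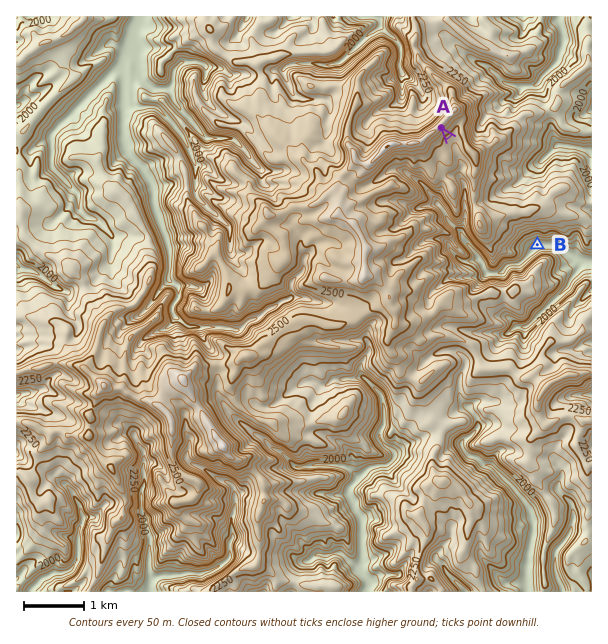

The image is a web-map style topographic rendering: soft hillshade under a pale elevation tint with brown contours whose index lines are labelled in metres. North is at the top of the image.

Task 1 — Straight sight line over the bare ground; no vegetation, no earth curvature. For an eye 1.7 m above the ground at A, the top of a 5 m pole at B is out of sight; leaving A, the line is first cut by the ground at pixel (463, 154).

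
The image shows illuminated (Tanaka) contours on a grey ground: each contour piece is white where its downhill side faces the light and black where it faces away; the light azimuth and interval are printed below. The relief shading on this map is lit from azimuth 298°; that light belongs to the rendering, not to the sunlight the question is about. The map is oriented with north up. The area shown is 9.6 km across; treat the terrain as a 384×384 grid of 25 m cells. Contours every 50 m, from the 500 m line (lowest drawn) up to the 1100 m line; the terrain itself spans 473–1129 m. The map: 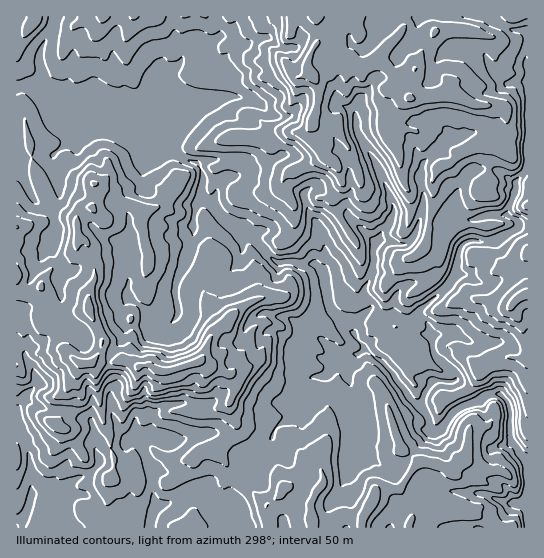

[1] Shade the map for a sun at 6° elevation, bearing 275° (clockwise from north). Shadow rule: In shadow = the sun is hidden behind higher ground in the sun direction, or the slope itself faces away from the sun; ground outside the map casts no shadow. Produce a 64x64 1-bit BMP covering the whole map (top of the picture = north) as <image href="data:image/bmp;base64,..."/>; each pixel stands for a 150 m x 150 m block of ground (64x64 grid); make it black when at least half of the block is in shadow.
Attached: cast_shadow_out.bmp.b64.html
<image width="64" height="64" href="data:image/bmp;base64,Qk0+AgAAAAAAAD4AAAAoAAAAQAAAAEAAAAABAAEAAAAAAAACAAATCwAAEwsAAAIAAAAAAAAA////AAAAAAAAAcHgx9/8C4ABwcHHD6A/wAHBgceP4D/ACcAAZ8fwf+AH2ABz5+Dv4AfOADHmYJ/gDccAAfAAw+RNwQAD8ADn5m2BOAP4AP/G7wB4AfBAf8PvAAYB8Ph/g//AD5Hw/H4D/8APweH+fgffgB/5wf5+Ad/AH//h/y4A++Af/+Hz7MP7/J//8/D8YP2/7//z8Hxw/Z7///+4PGC9Dv///xY84Dhh///+DADAOHH///4YAAGf+P///BgAAB/8///8OAAAP/x///5wAQA//h///LABBH/+H//4YAEEf/4P//hwAwx//AH/+3gBDH/8AD/zvgDcP/wBv9HOAPw//AG/GIeA/D98Mf4YB4DwP347/Bw/gPg/fht+HB+A+H5+Pj8eH/D8/v88Hz5b/Pz+//gffmmfGN7/8B5vbAbgPv/gHs9vfOA+v8Acz38OzD/fwDhPfx7MP+/APF9/Hxwfx+AcXv+PHC/HQBj+98s4D84AAP7zwzgPwAAAvPjDPAwAAIG9/AM+AIAAAXn+Az4AAAADeZwDfgAAAAf5wAN+AIAAB/r4B3wAgAAj8HwHeADAAAPwcGdAAEAAE/Ag/wAAwAAD+DA/IAHAAAfcOP9yA8AABgg8//IDwAAmBz5vchPgAAcDng94E8QAAxHPj3gb0AAwGM4PPBmwQBMY4D8cGbCAE5tgIw=="/>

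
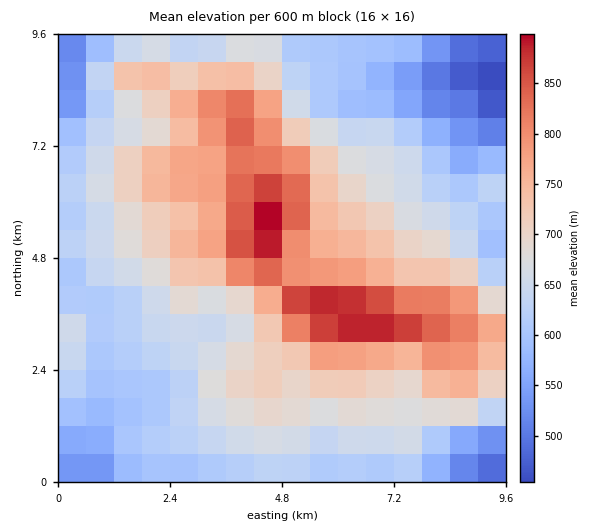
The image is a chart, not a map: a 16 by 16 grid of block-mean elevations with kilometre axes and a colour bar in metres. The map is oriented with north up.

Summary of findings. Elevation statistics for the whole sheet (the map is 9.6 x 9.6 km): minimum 440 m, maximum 920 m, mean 680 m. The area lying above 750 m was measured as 21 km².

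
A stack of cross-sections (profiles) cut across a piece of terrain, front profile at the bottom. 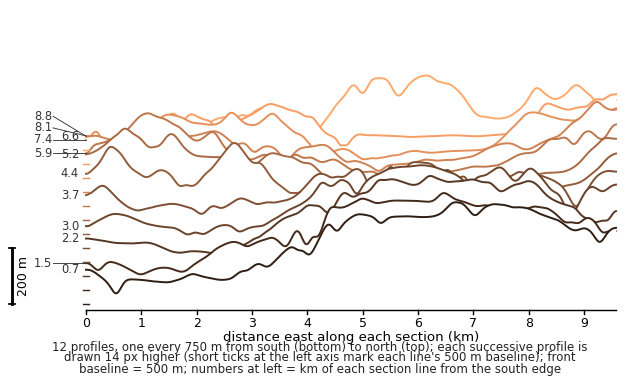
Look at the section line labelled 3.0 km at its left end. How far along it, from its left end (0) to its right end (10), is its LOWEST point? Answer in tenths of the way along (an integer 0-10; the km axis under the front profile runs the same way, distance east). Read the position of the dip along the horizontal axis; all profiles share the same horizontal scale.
2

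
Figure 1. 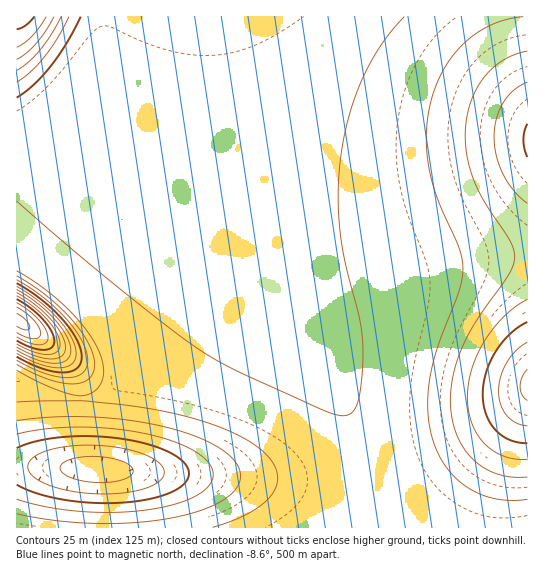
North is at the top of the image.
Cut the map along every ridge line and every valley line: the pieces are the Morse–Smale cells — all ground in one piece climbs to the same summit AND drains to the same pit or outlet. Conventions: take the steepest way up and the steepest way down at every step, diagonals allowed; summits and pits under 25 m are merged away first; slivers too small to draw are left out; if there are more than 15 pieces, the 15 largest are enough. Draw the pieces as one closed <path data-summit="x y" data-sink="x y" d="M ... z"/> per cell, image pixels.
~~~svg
<path data-summit="19 17" data-sink="527 141" d="M527 16l-316 1 4 80 16 78 14 43 16 33 14 20 14 14 18 10 20 1 27-5 80-26 49-8 45-2z"/><path data-summit="19 17" data-sink="97 470" d="M210 16l-3 1-2 22 2 72 2 28 0 63-4 25-8 27-9 20-17 28-39 49-13 32-8 8-16 6-18 2-28-6-33-12 1 147 367-1-13-58-15-42-19-36-58-96-22-42-17-44-16-56-7-35-5-45z"/><path data-summit="19 17" data-sink="18 321" d="M206 16l-190 1 1 363 32 13 28 6 18-2 16-6 8-8 13-32 39-49 17-28 15-36 6-36 0-63-4-65z"/><path data-summit="19 17" data-sink="527 385" d="M243 212l0 3 10 28 26 52 58 96 19 36 15 42 12 57 2 2 142 0 1-271-27-1-47 5-49 12-62 20-29 3-17-5-22-20-14-20z"/>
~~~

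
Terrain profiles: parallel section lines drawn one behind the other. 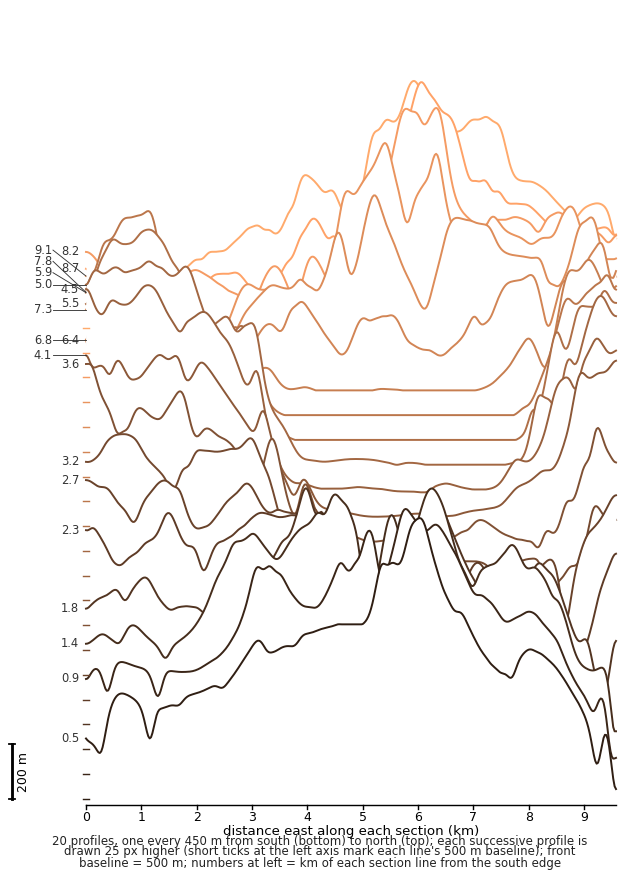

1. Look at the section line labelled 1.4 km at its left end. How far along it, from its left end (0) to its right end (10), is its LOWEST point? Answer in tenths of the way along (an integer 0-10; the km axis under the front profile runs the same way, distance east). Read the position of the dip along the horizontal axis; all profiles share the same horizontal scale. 10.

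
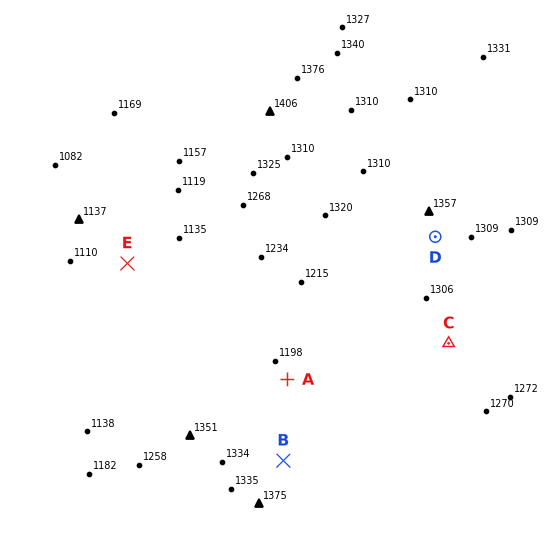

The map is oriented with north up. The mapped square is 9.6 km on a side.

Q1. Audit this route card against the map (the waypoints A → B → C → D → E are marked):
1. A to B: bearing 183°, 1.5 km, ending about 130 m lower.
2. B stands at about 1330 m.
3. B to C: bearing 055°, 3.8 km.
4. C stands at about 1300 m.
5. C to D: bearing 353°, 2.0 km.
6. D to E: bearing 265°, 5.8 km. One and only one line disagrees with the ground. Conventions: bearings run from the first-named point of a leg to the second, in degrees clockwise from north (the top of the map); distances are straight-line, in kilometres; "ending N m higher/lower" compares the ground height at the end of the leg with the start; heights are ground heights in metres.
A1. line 1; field sense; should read higher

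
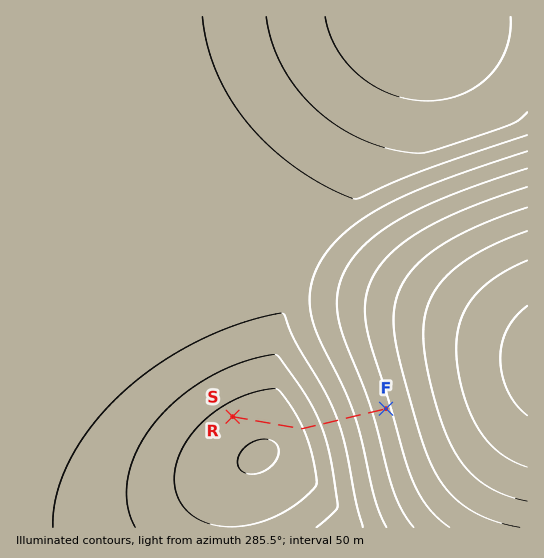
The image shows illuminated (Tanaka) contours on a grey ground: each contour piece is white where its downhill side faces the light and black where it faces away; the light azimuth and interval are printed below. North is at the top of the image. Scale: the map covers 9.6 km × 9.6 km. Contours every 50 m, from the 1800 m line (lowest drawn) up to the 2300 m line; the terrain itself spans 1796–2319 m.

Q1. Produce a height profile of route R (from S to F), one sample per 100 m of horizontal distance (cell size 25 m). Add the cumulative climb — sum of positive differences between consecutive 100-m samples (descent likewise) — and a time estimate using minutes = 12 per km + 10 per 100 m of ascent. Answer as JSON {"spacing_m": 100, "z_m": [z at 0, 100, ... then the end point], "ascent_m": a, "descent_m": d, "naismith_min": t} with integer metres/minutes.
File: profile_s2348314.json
{"spacing_m": 100, "z_m": [1830, 1826, 1822, 1818, 1816, 1813, 1811, 1810, 1810, 1810, 1812, 1821, 1832, 1844, 1859, 1873, 1888, 1903, 1918, 1934, 1949, 1964, 1979, 1995, 2010, 2025, 2039, 2054, 2068, 2082, 2088], "ascent_m": 278, "descent_m": 20, "naismith_min": 63}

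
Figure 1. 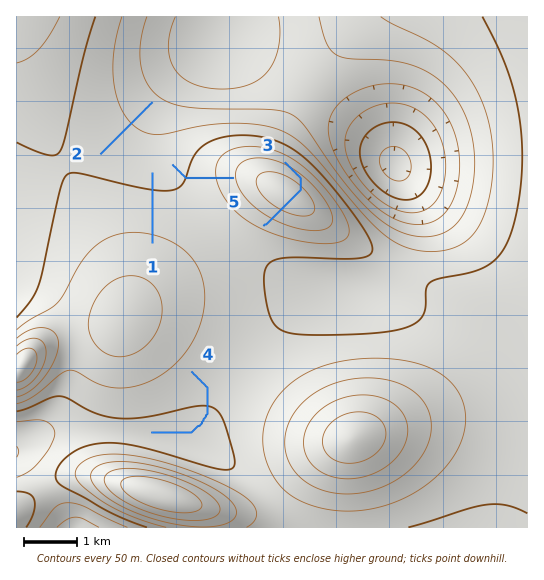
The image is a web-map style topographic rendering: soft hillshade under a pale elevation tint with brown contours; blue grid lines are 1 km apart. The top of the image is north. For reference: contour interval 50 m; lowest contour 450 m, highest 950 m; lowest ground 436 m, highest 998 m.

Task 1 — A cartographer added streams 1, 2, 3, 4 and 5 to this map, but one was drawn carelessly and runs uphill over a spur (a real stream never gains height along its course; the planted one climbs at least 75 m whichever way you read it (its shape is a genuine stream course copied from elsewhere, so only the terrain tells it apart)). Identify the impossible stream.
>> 3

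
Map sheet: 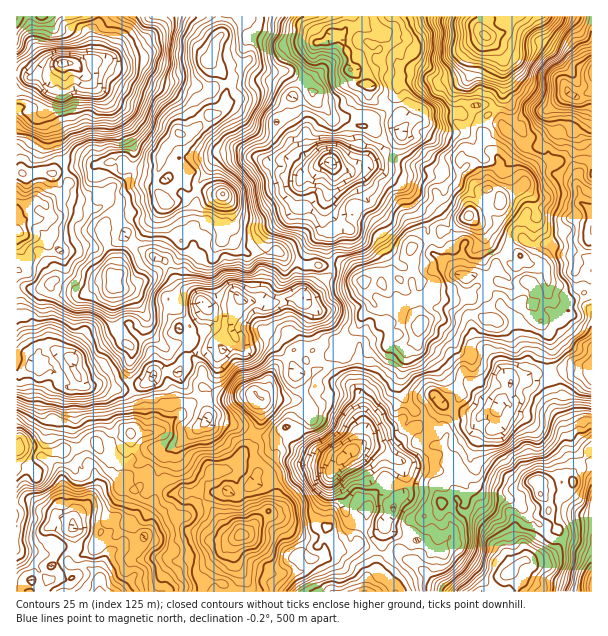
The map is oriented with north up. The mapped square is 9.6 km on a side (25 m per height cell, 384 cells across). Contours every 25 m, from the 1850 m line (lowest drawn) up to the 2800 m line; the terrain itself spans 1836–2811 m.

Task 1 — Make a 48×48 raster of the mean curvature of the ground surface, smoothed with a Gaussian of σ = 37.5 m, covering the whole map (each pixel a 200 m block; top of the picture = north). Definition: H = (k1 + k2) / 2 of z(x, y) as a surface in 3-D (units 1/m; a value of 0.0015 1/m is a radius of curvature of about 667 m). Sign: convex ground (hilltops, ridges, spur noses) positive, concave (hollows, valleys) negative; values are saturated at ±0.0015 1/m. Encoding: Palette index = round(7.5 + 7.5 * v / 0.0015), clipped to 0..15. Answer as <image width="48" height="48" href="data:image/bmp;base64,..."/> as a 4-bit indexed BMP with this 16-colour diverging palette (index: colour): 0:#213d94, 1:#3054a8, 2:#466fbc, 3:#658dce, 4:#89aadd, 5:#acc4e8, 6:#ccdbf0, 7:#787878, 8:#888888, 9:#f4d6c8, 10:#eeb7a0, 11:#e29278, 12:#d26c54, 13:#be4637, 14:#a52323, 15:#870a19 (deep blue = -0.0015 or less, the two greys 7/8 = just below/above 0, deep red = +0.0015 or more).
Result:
<image width="48" height="48" href="data:image/bmp;base64,Qk32BAAAAAAAAHYAAAAoAAAAMAAAADAAAAABAAQAAAAAAIAEAAATCwAAEwsAABAAAAAAAAAAlD0hAKhUMAC8b0YAzo1lAN2qiQDoxKwA8NvMAHh4eACIiIgAyNb0AKC37gB4kuIAVGzSADdGvgAjI6UAGQqHAFfZ2neJjGNIUHtopkZYZZdYm5m2d8nJdQScnELHKXeoeLpa7MqNhYVqhGaK7miYZLVXBWWrqspoibM4I9u4V2nrU0Zdi9zdl9h8efZXSKNXq5epEmhrynyJUVFa19ucRnKMRseHA1iNm/+nq4d31UZyeDKPhsM7x4YGAqmLg5maePyUrRnjWgXJajO6e0J9iMZjNHkWZpYVuHm/2Sjhj1Ddi2eUjDj2RRNjVBi3p5l4hSir64amvzJGn5WChDmXmxeUeyf8eq7MQGIom3M52IhHlpVYy1+H6U/hrnaEmJZLuKV8hVALl+s4uHk4t/+191qVlzqainNc7KicY1MTeKQTmJdHh5t6q9ONxouXY1asV+l3yFMQBoRYiLeHqoR5fPs7qvhbVXJHaLqWi0hjIlucm4hlCdFrS+dmWMifvvMxFyaCJ92XUmm0mZNxF4JtlZeNiZfLe4yiFTXoGP2TInxZmYgpVUeLnnd3l5WGhni2Wp/7mIvWRHyrgJdlUom1qlhVAiU2aolYeP/rmHfLJpqjBI1mSImIdDaGcFN5AKSNU+y/JLdBRHqzO4S2cmdpVFNoVIlfUHEvIrWPQKuHaWapiWO6AmR2VXSIAbJ/hdZoJIBceZa9h6fbeIm1S0inSERUVZnvdMuHNDRGnbaZN9q/RZRCfFXJdEc0p0umiyObeDfmmX3JlndduIVquHnJuoplkwdArmHWl1vKyjNI1Hac25We9o6MuSaGuWu2yE9hWFhCtCAFi6h6VmRlJplVs1yq353J0wtQlwI0EQabqlZmmqupKYi4qczmp5zp2lU1ggdIsEiM6caZi7W320PsSSOqOa75nIab0nwk+JcK/auJVwAmSkjjB4aoV3u5USp7+Y8499+LuHh5lWilatzmOoxyQ0aWQVuGuMvP92e1VbbsGafLWoV3hxZ2qI0jqHt3fJaJvEEVClfra3CKYwiGcjt2udtjy4RHeMdjFrODSpKbrXzqonyWpGhUdltWS8RWR6qGM5V6SWm0VJ+0xy9UhmIad5R1fPyG3+hIaKNNwmqHhV5E90rYI7WXSWRXjqWX7+o1YapYuGgW51fOueqaNPu8B/ZlmhikmpiFgGojRadGZUmbN/kmKdi6au24i5m3VVUXpzEGUEitt6V1ebd8VqZam6rnb8V1OFA1R5EHYZp5nNtayEWbmctmm9pXidm3REaqWKZZeLcSRIl4k3eGWnQ0doVVV4/MlZyWlkv4zcIrRYW6B9pbdlJKeVY0acpq+7wgijjqbbRkK8SsOLA72b22uqNEabeXnLymeK2FhWdQBJQEjiBDSIoxVQJ1iDinLLrYAt6Icow46chTx6xgFDQYhTl3ioKWSpJHaKo1UIts+p9IyYsgyjRjY4dCZWl8upeq/J2AR2iGU1hX+qQEhWdAAwAnYmuu1X+UVwzUiXtijfqprdmZN7OHqXdnhFnZ9keAZQFzq2dyOMzLmmm3ajSv2ntkcTqo71WsdzcVpkU2JHj/mWGWPYe1RDd22kamiljHQFdiRHZmq9/YOavMig=="/>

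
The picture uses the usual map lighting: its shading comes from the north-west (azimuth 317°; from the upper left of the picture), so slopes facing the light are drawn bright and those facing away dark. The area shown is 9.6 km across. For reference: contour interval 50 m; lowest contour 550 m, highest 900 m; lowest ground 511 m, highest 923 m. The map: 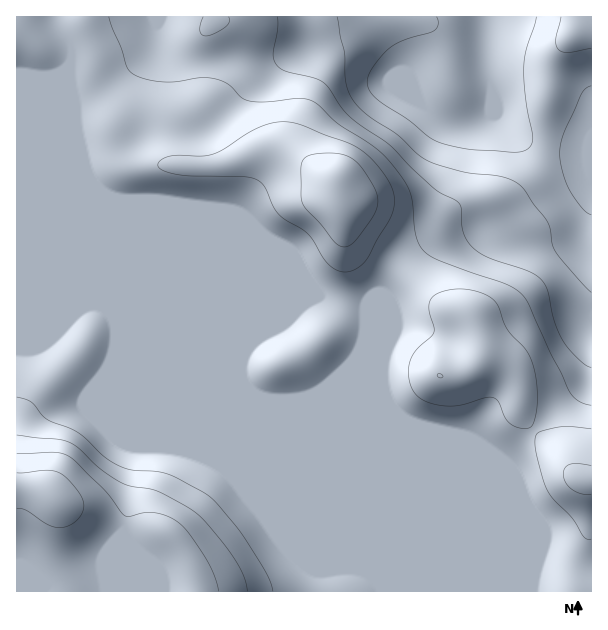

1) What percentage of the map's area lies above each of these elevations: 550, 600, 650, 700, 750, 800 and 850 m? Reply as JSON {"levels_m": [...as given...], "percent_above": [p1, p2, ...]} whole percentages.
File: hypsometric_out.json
{"levels_m": [550, 600, 650, 700, 750, 800, 850], "percent_above": [94, 88, 83, 77, 19, 9, 6]}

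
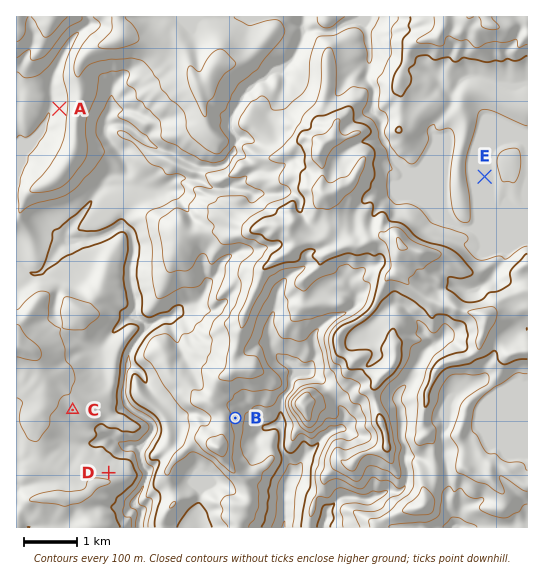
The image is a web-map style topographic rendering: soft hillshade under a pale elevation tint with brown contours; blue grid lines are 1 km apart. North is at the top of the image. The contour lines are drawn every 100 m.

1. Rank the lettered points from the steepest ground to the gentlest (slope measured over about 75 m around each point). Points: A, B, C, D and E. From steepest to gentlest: B A D C E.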